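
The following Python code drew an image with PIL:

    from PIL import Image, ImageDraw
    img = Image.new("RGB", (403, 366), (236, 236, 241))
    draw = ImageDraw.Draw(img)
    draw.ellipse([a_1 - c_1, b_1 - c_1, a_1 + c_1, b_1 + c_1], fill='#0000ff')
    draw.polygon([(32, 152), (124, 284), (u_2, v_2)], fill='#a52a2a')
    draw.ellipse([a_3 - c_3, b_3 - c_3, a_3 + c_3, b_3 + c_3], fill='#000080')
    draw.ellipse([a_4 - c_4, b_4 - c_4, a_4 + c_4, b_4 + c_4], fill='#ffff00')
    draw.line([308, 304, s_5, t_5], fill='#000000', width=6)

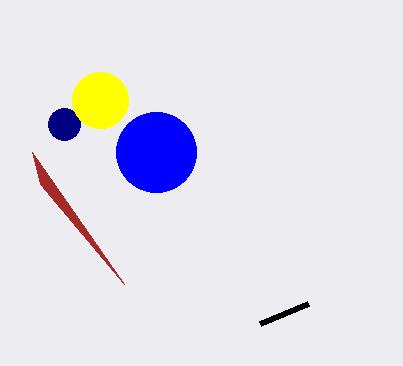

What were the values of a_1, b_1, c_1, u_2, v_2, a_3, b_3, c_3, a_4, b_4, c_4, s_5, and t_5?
a_1 = 156
b_1 = 152
c_1 = 40
u_2 = 40
v_2 = 184
a_3 = 64
b_3 = 124
c_3 = 16
a_4 = 100
b_4 = 100
c_4 = 28
s_5 = 260
t_5 = 324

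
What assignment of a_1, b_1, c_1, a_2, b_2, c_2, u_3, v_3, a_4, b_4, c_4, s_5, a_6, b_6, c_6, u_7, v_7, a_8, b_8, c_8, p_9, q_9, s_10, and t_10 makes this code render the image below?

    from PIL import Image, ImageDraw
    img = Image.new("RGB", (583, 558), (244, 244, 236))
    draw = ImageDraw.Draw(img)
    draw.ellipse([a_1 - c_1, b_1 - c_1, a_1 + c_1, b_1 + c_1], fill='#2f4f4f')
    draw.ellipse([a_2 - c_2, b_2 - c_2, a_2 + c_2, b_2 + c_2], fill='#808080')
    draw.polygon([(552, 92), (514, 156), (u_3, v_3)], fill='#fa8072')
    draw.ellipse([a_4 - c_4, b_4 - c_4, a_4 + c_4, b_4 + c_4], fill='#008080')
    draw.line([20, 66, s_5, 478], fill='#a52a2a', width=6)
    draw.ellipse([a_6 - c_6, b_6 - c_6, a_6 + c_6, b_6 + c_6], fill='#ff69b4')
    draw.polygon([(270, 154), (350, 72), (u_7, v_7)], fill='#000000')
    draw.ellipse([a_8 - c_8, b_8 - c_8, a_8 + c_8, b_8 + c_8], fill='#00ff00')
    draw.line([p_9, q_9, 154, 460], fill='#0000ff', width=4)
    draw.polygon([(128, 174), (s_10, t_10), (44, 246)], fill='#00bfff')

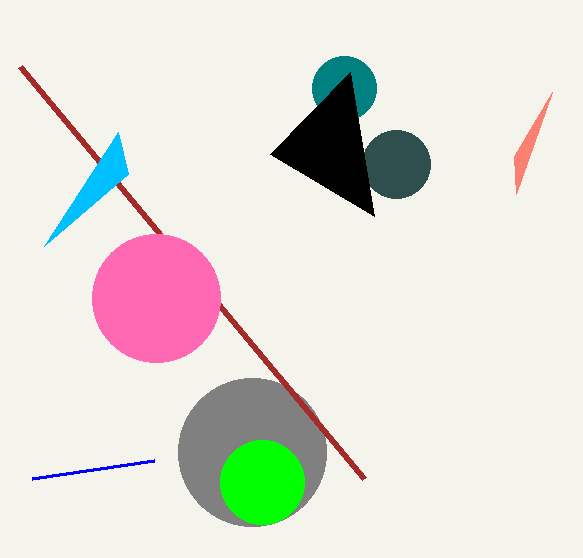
a_1 = 396, b_1 = 164, c_1 = 34, a_2 = 252, b_2 = 452, c_2 = 74, u_3 = 516, v_3 = 194, a_4 = 344, b_4 = 88, c_4 = 32, s_5 = 364, a_6 = 156, b_6 = 298, c_6 = 64, u_7 = 374, v_7 = 216, a_8 = 262, b_8 = 482, c_8 = 42, p_9 = 32, q_9 = 478, s_10 = 118, t_10 = 132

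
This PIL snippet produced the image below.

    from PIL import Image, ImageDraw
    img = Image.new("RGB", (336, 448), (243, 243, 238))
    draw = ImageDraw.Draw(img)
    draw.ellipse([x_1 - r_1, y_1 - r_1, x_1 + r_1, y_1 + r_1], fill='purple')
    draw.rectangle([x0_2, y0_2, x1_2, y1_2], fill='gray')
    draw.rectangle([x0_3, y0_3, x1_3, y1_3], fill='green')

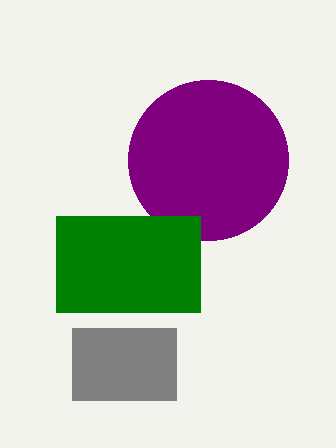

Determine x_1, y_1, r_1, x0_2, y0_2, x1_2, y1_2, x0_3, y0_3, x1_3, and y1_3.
x_1 = 208
y_1 = 160
r_1 = 80
x0_2 = 72
y0_2 = 328
x1_2 = 176
y1_2 = 400
x0_3 = 56
y0_3 = 216
x1_3 = 200
y1_3 = 312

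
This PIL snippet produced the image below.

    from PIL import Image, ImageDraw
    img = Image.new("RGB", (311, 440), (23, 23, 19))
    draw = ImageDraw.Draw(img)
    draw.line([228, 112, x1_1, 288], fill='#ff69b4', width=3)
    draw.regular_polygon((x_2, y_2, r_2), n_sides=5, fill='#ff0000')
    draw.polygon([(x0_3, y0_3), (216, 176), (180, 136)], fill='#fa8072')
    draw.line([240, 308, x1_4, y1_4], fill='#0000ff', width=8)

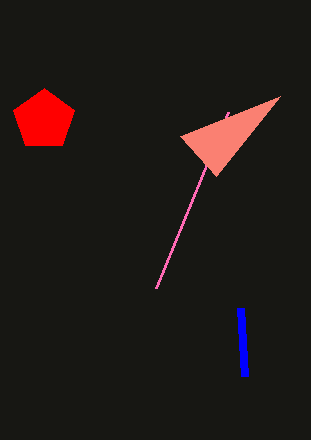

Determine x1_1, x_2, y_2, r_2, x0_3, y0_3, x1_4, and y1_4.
x1_1 = 156; x_2 = 44; y_2 = 120; r_2 = 32; x0_3 = 280; y0_3 = 96; x1_4 = 244; y1_4 = 376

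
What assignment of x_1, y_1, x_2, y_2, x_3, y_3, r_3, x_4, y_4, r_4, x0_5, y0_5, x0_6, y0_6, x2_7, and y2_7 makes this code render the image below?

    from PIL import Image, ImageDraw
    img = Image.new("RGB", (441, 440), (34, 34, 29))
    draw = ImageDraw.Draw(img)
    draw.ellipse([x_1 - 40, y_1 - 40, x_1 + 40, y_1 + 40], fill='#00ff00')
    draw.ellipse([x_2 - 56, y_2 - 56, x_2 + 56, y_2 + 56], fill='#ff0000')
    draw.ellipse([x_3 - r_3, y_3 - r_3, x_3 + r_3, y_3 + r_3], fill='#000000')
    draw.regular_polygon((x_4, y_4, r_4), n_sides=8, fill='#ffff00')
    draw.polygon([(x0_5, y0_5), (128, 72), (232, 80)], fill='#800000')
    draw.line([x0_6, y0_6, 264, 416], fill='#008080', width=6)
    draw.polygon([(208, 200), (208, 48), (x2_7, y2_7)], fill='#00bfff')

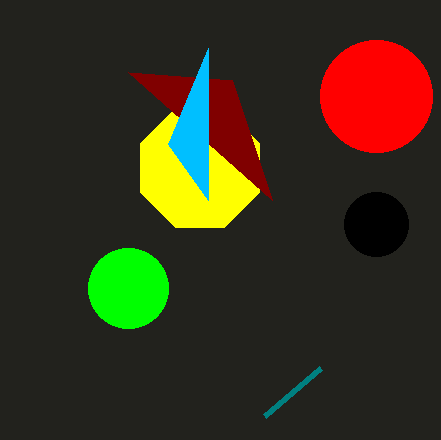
x_1 = 128, y_1 = 288, x_2 = 376, y_2 = 96, x_3 = 376, y_3 = 224, r_3 = 32, x_4 = 200, y_4 = 168, r_4 = 64, x0_5 = 272, y0_5 = 200, x0_6 = 320, y0_6 = 368, x2_7 = 168, y2_7 = 144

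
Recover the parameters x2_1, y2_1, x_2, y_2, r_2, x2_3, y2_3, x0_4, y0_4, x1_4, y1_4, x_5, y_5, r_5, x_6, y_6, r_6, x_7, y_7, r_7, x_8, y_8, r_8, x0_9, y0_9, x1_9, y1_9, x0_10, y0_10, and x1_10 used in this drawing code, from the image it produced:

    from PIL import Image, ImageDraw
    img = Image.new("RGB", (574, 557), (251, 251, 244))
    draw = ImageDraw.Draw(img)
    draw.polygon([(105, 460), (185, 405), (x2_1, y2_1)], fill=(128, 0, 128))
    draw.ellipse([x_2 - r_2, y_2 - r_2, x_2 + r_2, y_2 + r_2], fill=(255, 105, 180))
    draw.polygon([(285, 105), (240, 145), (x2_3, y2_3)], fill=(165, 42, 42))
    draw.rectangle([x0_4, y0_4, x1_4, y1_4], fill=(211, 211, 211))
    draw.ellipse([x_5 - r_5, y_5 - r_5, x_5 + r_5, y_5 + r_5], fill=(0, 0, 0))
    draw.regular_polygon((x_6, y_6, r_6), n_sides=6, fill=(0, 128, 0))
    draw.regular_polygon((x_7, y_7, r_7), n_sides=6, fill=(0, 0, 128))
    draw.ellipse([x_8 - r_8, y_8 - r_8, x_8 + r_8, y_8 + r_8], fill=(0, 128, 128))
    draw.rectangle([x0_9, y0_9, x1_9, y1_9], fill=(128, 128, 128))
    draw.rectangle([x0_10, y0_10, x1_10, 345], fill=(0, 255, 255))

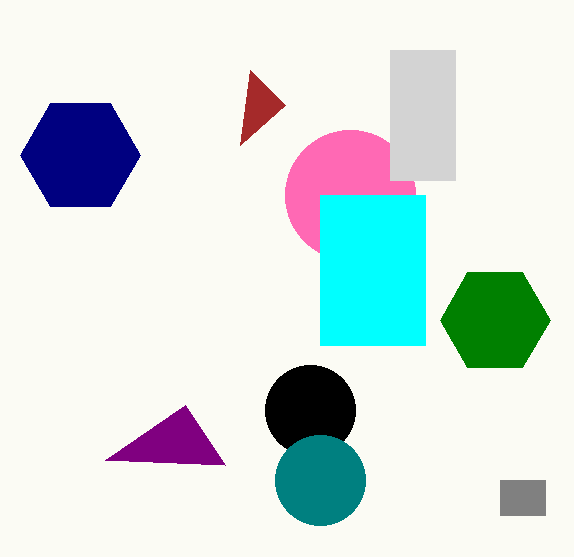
x2_1 = 225; y2_1 = 465; x_2 = 350; y_2 = 195; r_2 = 65; x2_3 = 250; y2_3 = 70; x0_4 = 390; y0_4 = 50; x1_4 = 455; y1_4 = 180; x_5 = 310; y_5 = 410; r_5 = 45; x_6 = 495; y_6 = 320; r_6 = 55; x_7 = 80; y_7 = 155; r_7 = 60; x_8 = 320; y_8 = 480; r_8 = 45; x0_9 = 500; y0_9 = 480; x1_9 = 545; y1_9 = 515; x0_10 = 320; y0_10 = 195; x1_10 = 425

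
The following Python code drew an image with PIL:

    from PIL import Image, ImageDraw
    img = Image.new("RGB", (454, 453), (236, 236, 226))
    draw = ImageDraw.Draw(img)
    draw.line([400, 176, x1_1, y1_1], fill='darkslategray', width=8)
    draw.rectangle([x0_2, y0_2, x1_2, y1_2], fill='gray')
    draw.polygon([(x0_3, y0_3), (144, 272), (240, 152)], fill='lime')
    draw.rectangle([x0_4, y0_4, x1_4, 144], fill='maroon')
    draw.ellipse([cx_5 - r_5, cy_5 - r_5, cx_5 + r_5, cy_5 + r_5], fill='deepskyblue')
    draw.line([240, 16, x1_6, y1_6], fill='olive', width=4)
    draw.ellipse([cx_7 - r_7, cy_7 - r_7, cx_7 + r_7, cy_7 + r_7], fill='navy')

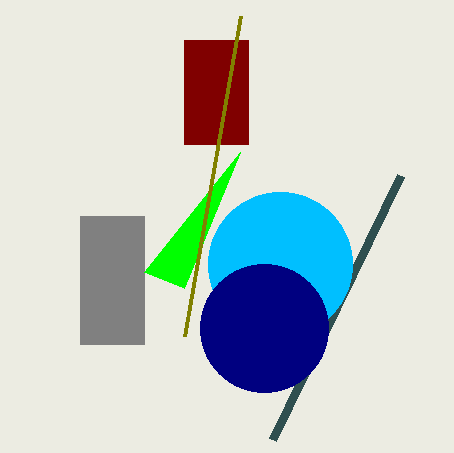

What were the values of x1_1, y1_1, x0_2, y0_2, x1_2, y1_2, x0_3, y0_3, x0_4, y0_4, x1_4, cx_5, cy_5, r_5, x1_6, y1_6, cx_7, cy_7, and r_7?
x1_1 = 272; y1_1 = 440; x0_2 = 80; y0_2 = 216; x1_2 = 144; y1_2 = 344; x0_3 = 184; y0_3 = 288; x0_4 = 184; y0_4 = 40; x1_4 = 248; cx_5 = 280; cy_5 = 264; r_5 = 72; x1_6 = 184; y1_6 = 336; cx_7 = 264; cy_7 = 328; r_7 = 64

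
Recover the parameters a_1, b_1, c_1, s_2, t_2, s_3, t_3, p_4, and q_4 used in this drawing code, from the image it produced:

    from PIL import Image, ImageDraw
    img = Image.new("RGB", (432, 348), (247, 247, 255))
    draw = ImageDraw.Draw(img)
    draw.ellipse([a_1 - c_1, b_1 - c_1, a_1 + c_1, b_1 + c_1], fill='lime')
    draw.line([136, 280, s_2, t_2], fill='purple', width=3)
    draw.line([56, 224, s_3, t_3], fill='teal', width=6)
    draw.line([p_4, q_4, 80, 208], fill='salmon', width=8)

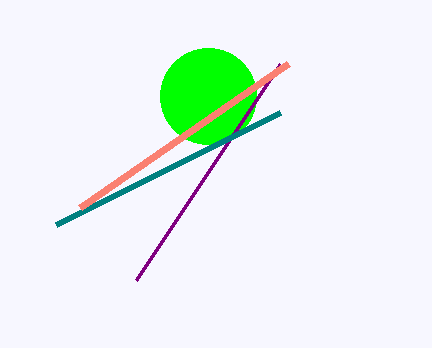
a_1 = 208; b_1 = 96; c_1 = 48; s_2 = 280; t_2 = 64; s_3 = 280; t_3 = 112; p_4 = 288; q_4 = 64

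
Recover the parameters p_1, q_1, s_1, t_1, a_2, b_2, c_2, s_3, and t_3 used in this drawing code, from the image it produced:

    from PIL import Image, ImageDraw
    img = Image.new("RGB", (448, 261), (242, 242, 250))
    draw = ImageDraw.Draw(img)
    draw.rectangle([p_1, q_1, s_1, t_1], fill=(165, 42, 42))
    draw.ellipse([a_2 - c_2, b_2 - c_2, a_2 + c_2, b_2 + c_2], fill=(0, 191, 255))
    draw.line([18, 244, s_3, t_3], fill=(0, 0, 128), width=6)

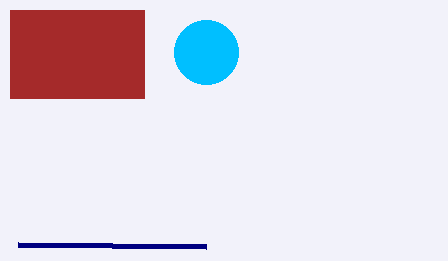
p_1 = 10, q_1 = 10, s_1 = 144, t_1 = 98, a_2 = 206, b_2 = 52, c_2 = 32, s_3 = 206, t_3 = 246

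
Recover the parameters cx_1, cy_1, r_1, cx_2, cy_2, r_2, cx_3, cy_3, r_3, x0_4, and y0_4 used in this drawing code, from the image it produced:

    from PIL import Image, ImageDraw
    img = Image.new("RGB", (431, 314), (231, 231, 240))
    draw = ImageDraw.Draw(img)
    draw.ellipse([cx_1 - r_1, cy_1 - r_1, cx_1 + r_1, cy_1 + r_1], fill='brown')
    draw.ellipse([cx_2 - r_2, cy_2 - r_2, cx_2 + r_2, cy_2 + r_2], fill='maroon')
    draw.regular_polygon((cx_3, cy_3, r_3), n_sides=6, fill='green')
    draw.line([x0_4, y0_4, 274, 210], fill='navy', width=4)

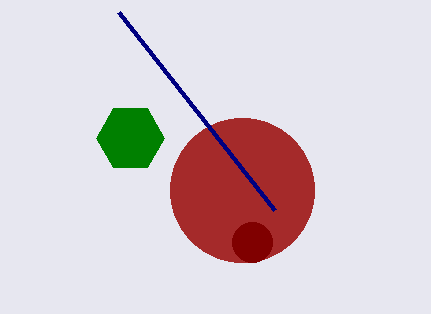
cx_1 = 242; cy_1 = 190; r_1 = 72; cx_2 = 252; cy_2 = 242; r_2 = 20; cx_3 = 130; cy_3 = 138; r_3 = 34; x0_4 = 118; y0_4 = 12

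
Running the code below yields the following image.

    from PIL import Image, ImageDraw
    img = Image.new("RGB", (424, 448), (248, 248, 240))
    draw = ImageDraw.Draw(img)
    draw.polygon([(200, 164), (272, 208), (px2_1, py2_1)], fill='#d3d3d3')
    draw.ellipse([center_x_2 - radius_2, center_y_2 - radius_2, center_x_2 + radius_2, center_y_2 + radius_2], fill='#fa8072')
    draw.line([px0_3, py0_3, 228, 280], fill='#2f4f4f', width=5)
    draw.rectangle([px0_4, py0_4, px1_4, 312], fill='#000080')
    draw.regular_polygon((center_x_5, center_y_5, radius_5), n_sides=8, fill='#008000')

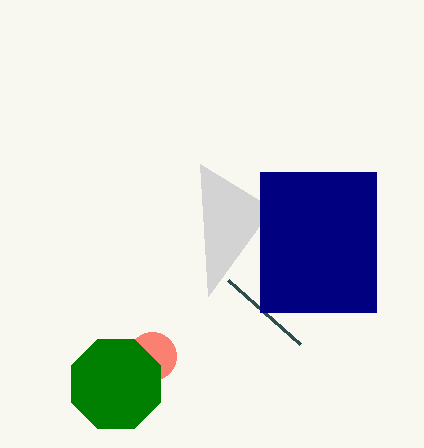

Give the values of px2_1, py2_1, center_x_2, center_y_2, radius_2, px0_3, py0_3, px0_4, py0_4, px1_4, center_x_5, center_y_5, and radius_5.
px2_1 = 208
py2_1 = 296
center_x_2 = 152
center_y_2 = 356
radius_2 = 24
px0_3 = 300
py0_3 = 344
px0_4 = 260
py0_4 = 172
px1_4 = 376
center_x_5 = 116
center_y_5 = 384
radius_5 = 48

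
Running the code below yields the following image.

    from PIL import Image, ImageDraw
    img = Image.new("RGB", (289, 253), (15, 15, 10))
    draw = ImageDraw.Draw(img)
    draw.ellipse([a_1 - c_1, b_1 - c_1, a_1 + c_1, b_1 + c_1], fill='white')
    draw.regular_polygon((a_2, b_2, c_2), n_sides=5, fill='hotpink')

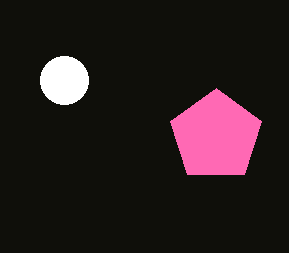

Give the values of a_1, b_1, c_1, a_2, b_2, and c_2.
a_1 = 64, b_1 = 80, c_1 = 24, a_2 = 216, b_2 = 136, c_2 = 48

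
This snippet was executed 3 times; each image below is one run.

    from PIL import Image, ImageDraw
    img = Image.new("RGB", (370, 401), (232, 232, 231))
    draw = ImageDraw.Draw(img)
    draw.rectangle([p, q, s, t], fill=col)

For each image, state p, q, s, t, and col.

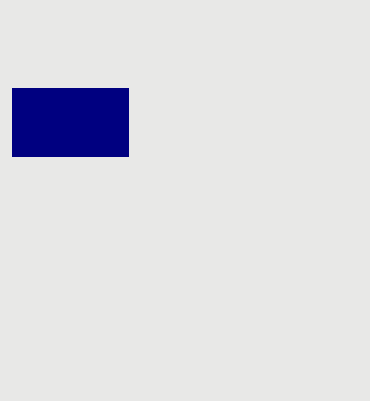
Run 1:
p = 12; q = 88; s = 128; t = 156; col = 'navy'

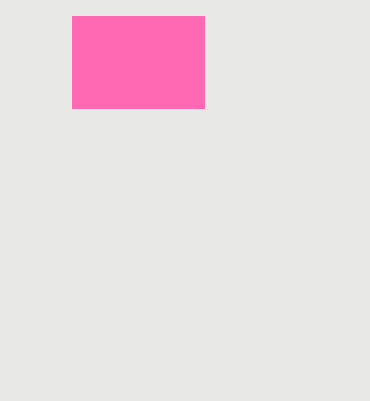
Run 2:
p = 72
q = 16
s = 204
t = 108
col = 'hotpink'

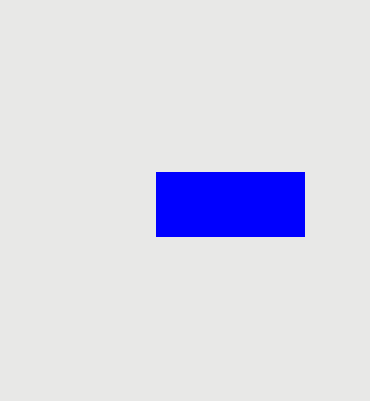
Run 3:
p = 156, q = 172, s = 304, t = 236, col = 'blue'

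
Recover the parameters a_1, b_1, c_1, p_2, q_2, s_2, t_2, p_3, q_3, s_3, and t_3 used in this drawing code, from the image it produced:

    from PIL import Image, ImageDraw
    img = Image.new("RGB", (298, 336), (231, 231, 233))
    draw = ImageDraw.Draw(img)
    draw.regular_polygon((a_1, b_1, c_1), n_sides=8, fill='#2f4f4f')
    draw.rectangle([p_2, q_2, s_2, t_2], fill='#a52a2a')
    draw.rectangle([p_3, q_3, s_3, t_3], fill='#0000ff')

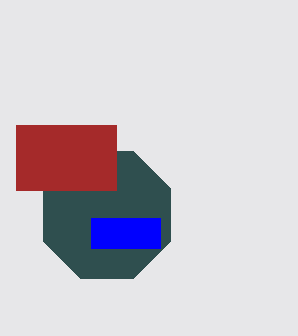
a_1 = 107, b_1 = 215, c_1 = 69, p_2 = 16, q_2 = 125, s_2 = 116, t_2 = 190, p_3 = 91, q_3 = 218, s_3 = 160, t_3 = 248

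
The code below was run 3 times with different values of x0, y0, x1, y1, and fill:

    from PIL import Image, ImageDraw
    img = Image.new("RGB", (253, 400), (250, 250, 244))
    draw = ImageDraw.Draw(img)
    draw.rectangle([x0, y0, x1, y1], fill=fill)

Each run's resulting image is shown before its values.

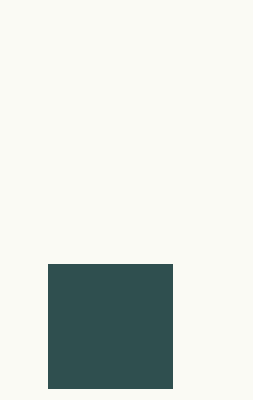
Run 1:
x0 = 48
y0 = 264
x1 = 172
y1 = 388
fill = 'darkslategray'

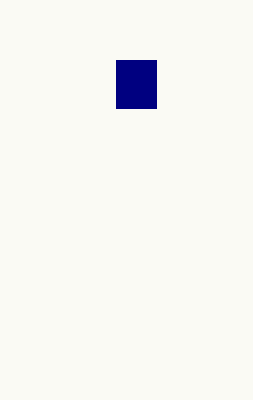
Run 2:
x0 = 116
y0 = 60
x1 = 156
y1 = 108
fill = 'navy'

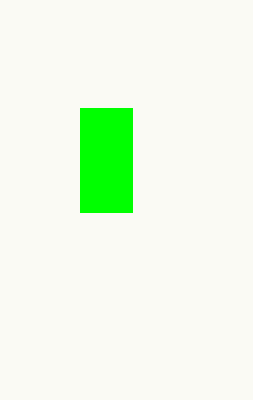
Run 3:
x0 = 80, y0 = 108, x1 = 132, y1 = 212, fill = 'lime'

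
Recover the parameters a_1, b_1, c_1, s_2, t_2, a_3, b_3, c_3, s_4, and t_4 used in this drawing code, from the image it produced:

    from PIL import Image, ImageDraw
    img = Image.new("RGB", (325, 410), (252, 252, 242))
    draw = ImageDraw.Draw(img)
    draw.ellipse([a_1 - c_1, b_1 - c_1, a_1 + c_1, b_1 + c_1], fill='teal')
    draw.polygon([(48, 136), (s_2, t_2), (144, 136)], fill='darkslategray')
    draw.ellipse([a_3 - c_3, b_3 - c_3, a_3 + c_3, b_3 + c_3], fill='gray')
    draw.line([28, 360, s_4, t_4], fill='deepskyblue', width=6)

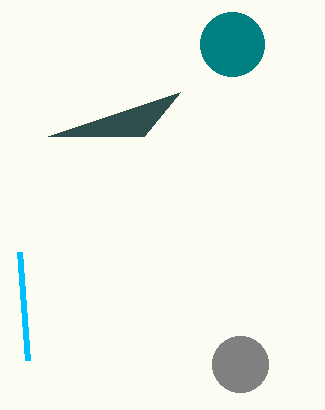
a_1 = 232, b_1 = 44, c_1 = 32, s_2 = 180, t_2 = 92, a_3 = 240, b_3 = 364, c_3 = 28, s_4 = 20, t_4 = 252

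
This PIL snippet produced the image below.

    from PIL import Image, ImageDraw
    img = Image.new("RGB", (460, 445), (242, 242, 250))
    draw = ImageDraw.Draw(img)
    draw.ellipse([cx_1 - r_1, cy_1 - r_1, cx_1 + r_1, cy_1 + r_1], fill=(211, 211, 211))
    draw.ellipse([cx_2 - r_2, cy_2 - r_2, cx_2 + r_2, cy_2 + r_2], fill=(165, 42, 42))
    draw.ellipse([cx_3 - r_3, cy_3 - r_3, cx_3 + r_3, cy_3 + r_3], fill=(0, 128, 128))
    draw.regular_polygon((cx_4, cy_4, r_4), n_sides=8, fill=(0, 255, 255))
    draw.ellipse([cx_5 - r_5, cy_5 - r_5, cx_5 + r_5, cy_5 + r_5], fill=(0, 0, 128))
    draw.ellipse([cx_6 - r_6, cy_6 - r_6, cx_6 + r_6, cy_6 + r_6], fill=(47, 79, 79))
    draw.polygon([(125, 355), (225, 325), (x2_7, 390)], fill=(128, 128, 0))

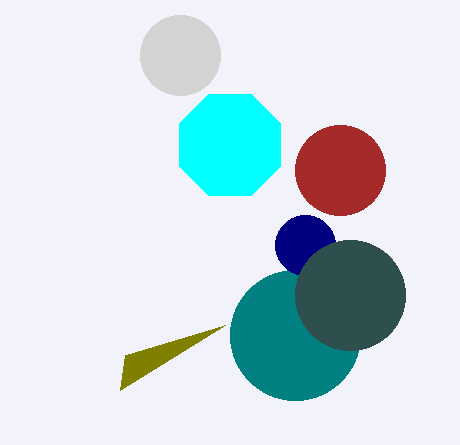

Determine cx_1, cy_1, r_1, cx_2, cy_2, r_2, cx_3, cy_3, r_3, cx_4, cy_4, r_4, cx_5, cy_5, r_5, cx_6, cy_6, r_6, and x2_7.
cx_1 = 180; cy_1 = 55; r_1 = 40; cx_2 = 340; cy_2 = 170; r_2 = 45; cx_3 = 295; cy_3 = 335; r_3 = 65; cx_4 = 230; cy_4 = 145; r_4 = 55; cx_5 = 305; cy_5 = 245; r_5 = 30; cx_6 = 350; cy_6 = 295; r_6 = 55; x2_7 = 120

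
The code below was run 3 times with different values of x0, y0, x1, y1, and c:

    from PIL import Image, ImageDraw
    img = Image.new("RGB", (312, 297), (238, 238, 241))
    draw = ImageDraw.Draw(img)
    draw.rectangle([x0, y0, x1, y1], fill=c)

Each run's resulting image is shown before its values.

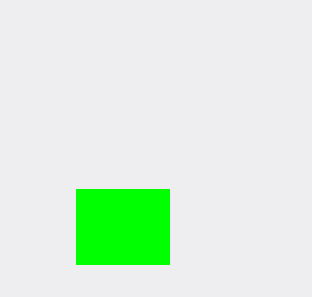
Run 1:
x0 = 76, y0 = 189, x1 = 169, y1 = 264, c = 'lime'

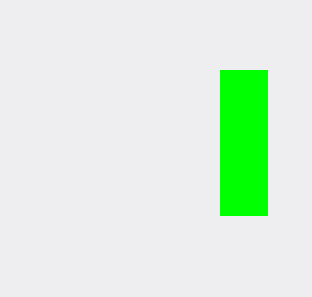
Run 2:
x0 = 220; y0 = 70; x1 = 267; y1 = 215; c = 'lime'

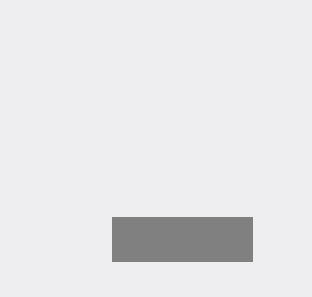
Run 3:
x0 = 112, y0 = 217, x1 = 252, y1 = 261, c = 'gray'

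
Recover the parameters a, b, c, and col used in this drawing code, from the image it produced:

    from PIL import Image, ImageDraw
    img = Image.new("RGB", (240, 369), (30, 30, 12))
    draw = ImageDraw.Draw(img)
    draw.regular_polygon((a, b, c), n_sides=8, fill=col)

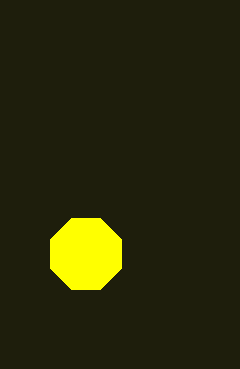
a = 86, b = 254, c = 38, col = 'yellow'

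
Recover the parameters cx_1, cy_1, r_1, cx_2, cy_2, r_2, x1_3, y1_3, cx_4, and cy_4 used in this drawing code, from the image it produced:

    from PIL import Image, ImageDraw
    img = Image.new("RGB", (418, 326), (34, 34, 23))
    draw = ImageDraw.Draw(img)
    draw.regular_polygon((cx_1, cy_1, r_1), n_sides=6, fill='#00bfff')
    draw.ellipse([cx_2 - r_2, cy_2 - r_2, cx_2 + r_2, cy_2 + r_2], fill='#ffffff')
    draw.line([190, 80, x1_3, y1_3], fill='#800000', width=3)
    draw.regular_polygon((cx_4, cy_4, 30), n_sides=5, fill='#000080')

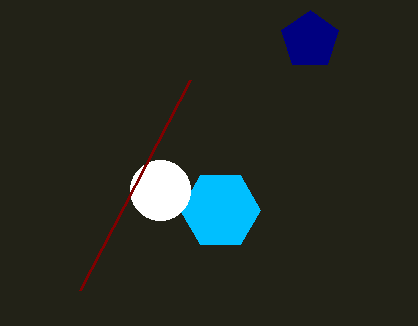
cx_1 = 220; cy_1 = 210; r_1 = 40; cx_2 = 160; cy_2 = 190; r_2 = 30; x1_3 = 80; y1_3 = 290; cx_4 = 310; cy_4 = 40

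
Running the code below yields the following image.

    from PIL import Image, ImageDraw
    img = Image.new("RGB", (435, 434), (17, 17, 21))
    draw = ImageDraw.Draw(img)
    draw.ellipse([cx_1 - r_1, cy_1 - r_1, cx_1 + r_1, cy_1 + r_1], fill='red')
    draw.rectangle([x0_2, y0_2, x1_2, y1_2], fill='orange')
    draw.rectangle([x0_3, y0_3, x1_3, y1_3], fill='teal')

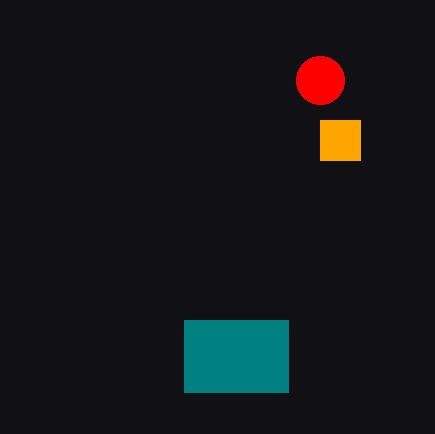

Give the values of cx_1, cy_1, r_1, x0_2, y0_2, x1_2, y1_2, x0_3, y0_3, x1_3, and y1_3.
cx_1 = 320; cy_1 = 80; r_1 = 24; x0_2 = 320; y0_2 = 120; x1_2 = 360; y1_2 = 160; x0_3 = 184; y0_3 = 320; x1_3 = 288; y1_3 = 392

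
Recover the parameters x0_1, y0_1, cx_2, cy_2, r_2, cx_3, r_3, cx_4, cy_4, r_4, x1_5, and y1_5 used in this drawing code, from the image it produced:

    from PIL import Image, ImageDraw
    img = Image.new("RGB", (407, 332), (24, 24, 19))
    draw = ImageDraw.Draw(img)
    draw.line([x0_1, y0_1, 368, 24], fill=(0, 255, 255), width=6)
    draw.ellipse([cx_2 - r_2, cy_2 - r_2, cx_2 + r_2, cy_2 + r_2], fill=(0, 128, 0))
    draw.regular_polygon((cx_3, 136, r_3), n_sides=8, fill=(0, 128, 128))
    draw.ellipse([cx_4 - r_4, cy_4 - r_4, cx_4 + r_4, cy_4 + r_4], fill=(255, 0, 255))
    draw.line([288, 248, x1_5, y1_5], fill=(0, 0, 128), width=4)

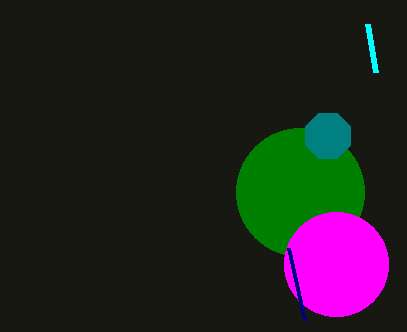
x0_1 = 376, y0_1 = 72, cx_2 = 300, cy_2 = 192, r_2 = 64, cx_3 = 328, r_3 = 24, cx_4 = 336, cy_4 = 264, r_4 = 52, x1_5 = 304, y1_5 = 320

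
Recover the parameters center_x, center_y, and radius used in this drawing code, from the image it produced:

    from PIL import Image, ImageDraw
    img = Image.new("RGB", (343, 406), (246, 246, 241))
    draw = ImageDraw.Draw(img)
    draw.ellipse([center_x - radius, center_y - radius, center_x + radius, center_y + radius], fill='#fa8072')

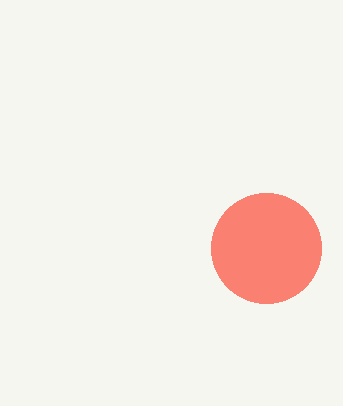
center_x = 266
center_y = 248
radius = 55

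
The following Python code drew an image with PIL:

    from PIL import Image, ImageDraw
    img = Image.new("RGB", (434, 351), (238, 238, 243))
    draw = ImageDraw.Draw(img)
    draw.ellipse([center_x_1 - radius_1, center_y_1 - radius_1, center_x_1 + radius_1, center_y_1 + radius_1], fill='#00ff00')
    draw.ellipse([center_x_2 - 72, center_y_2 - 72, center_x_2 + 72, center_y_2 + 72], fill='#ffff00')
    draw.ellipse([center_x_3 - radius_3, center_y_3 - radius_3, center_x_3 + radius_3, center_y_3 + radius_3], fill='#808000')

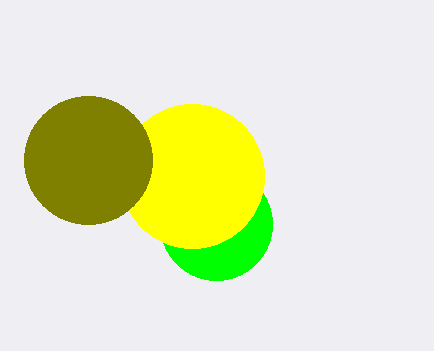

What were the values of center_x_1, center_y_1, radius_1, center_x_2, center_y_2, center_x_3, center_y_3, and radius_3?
center_x_1 = 216; center_y_1 = 224; radius_1 = 56; center_x_2 = 192; center_y_2 = 176; center_x_3 = 88; center_y_3 = 160; radius_3 = 64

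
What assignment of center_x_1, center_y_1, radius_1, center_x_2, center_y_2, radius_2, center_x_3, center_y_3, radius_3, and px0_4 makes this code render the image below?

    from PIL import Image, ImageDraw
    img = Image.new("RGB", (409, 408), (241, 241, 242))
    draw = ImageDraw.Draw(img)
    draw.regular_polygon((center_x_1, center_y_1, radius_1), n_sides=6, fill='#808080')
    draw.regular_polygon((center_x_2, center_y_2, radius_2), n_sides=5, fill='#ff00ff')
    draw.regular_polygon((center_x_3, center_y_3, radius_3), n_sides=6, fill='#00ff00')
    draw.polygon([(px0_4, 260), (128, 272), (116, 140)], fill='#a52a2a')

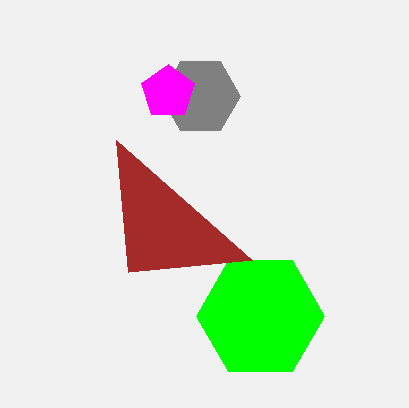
center_x_1 = 200
center_y_1 = 96
radius_1 = 40
center_x_2 = 168
center_y_2 = 92
radius_2 = 28
center_x_3 = 260
center_y_3 = 316
radius_3 = 64
px0_4 = 252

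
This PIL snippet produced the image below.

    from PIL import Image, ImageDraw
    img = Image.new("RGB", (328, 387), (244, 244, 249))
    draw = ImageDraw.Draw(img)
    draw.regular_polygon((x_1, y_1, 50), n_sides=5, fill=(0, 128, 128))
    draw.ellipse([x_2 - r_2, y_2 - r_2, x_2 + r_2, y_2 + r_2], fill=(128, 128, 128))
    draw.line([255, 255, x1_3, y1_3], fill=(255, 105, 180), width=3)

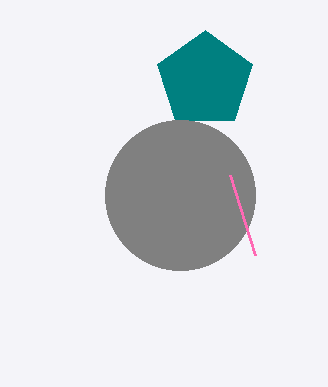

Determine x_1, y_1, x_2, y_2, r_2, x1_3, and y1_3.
x_1 = 205, y_1 = 80, x_2 = 180, y_2 = 195, r_2 = 75, x1_3 = 230, y1_3 = 175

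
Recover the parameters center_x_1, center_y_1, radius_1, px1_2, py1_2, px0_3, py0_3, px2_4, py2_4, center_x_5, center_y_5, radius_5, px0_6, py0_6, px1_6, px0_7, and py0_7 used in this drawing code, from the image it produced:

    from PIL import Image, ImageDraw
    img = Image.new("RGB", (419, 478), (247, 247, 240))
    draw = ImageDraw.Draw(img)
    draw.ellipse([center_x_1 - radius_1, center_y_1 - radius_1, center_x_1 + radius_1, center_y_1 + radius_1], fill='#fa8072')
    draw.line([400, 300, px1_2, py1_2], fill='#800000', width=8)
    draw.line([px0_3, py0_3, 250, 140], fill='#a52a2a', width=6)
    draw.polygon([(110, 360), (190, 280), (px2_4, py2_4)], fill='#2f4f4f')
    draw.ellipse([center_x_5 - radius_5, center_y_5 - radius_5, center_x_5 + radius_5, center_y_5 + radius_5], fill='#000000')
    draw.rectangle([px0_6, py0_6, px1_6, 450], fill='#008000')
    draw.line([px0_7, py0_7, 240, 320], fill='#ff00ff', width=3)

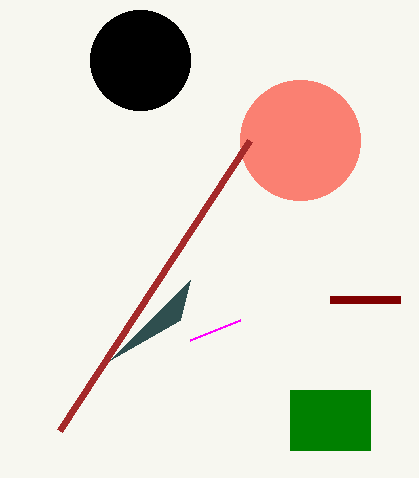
center_x_1 = 300, center_y_1 = 140, radius_1 = 60, px1_2 = 330, py1_2 = 300, px0_3 = 60, py0_3 = 430, px2_4 = 180, py2_4 = 320, center_x_5 = 140, center_y_5 = 60, radius_5 = 50, px0_6 = 290, py0_6 = 390, px1_6 = 370, px0_7 = 190, py0_7 = 340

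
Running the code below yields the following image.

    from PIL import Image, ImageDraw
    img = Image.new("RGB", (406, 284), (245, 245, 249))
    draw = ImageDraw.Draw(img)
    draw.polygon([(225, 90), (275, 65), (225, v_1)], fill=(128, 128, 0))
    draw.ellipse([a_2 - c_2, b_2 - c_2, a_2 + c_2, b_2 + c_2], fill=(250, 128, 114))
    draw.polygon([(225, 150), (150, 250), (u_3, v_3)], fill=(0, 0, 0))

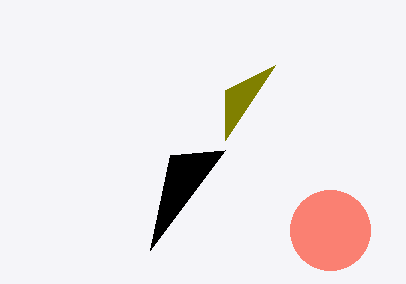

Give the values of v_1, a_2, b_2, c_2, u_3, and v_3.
v_1 = 140
a_2 = 330
b_2 = 230
c_2 = 40
u_3 = 170
v_3 = 155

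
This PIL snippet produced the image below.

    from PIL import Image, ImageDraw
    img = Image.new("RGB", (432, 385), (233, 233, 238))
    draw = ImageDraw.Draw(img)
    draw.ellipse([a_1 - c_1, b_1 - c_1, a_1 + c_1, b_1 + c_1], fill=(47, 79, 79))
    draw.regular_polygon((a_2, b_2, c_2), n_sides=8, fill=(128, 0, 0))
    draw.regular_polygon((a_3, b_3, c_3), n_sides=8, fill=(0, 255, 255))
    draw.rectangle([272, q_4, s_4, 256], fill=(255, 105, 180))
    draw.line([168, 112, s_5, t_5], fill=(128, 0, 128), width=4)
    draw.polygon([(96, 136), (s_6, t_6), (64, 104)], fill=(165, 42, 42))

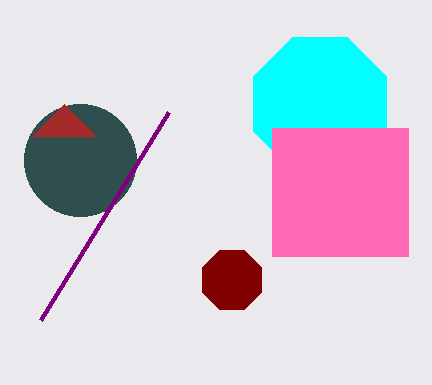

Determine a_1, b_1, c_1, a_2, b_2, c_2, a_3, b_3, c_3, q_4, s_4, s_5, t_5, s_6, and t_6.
a_1 = 80
b_1 = 160
c_1 = 56
a_2 = 232
b_2 = 280
c_2 = 32
a_3 = 320
b_3 = 104
c_3 = 72
q_4 = 128
s_4 = 408
s_5 = 40
t_5 = 320
s_6 = 32
t_6 = 136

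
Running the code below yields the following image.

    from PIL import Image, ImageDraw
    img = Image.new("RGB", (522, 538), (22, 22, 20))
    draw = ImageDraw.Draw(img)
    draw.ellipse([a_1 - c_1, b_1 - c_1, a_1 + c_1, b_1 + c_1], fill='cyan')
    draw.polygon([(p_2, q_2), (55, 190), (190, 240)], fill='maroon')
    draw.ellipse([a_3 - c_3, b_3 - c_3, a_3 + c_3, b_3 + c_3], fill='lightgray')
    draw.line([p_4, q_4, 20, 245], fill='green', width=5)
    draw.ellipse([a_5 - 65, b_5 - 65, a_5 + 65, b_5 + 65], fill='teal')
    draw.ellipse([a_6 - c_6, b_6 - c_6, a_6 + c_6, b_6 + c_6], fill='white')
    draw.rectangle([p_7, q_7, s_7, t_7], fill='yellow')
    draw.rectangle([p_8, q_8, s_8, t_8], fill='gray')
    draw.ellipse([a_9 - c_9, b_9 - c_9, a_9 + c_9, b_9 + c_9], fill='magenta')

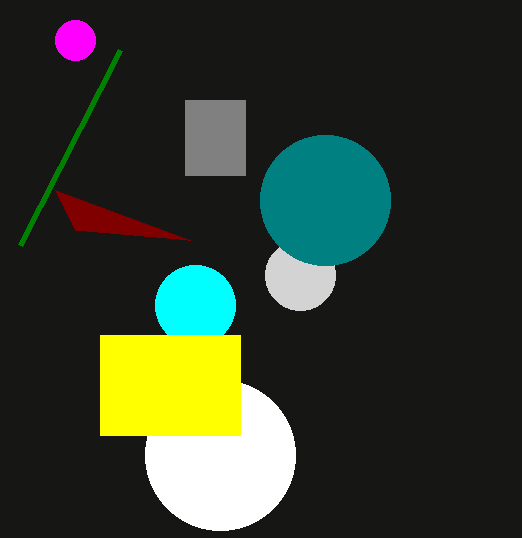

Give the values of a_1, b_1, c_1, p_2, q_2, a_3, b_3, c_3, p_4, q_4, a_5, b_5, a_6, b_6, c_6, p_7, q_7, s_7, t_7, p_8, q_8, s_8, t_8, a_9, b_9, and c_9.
a_1 = 195, b_1 = 305, c_1 = 40, p_2 = 75, q_2 = 230, a_3 = 300, b_3 = 275, c_3 = 35, p_4 = 120, q_4 = 50, a_5 = 325, b_5 = 200, a_6 = 220, b_6 = 455, c_6 = 75, p_7 = 100, q_7 = 335, s_7 = 240, t_7 = 435, p_8 = 185, q_8 = 100, s_8 = 245, t_8 = 175, a_9 = 75, b_9 = 40, c_9 = 20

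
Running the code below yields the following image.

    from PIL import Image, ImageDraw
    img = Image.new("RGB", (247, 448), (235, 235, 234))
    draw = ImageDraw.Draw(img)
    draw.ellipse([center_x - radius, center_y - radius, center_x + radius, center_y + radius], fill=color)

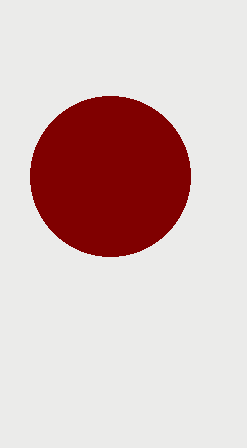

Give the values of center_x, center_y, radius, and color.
center_x = 110
center_y = 176
radius = 80
color = 'maroon'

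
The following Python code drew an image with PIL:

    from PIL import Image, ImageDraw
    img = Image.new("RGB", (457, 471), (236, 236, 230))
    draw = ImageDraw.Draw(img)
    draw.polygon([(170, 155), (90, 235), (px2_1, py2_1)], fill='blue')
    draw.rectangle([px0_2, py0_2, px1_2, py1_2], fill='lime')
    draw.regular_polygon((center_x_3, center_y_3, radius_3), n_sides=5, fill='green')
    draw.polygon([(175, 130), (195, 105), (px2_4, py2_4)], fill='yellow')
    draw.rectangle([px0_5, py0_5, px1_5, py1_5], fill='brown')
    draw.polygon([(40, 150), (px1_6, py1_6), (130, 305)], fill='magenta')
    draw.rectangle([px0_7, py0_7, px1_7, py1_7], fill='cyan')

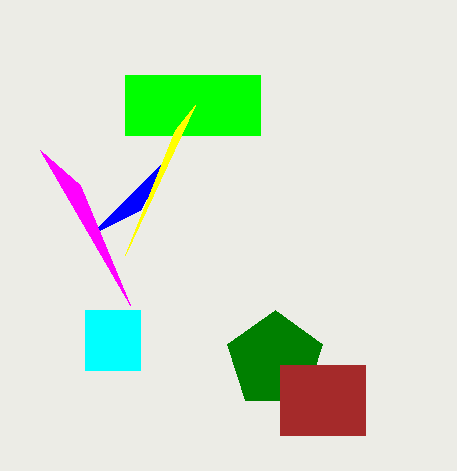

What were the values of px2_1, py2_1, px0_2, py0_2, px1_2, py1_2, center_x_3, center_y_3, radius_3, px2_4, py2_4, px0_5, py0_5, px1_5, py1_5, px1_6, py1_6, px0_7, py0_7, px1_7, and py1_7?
px2_1 = 140; py2_1 = 210; px0_2 = 125; py0_2 = 75; px1_2 = 260; py1_2 = 135; center_x_3 = 275; center_y_3 = 360; radius_3 = 50; px2_4 = 125; py2_4 = 255; px0_5 = 280; py0_5 = 365; px1_5 = 365; py1_5 = 435; px1_6 = 80; py1_6 = 185; px0_7 = 85; py0_7 = 310; px1_7 = 140; py1_7 = 370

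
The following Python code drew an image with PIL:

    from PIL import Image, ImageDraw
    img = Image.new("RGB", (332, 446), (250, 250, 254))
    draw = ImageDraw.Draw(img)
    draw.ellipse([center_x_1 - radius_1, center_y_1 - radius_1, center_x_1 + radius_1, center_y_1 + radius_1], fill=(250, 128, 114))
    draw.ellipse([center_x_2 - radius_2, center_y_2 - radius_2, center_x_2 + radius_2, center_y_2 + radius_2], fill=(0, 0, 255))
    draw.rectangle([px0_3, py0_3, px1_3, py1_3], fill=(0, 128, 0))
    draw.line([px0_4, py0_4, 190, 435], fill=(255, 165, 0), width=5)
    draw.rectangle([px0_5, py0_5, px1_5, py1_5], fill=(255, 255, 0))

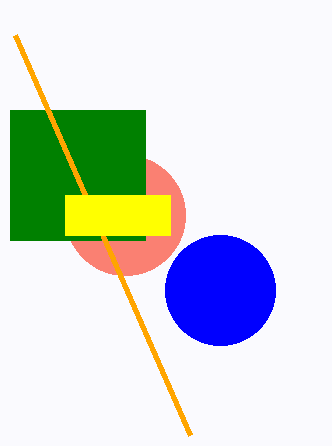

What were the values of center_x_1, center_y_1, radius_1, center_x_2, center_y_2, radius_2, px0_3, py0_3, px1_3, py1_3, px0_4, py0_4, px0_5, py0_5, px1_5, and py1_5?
center_x_1 = 125
center_y_1 = 215
radius_1 = 60
center_x_2 = 220
center_y_2 = 290
radius_2 = 55
px0_3 = 10
py0_3 = 110
px1_3 = 145
py1_3 = 240
px0_4 = 15
py0_4 = 35
px0_5 = 65
py0_5 = 195
px1_5 = 170
py1_5 = 235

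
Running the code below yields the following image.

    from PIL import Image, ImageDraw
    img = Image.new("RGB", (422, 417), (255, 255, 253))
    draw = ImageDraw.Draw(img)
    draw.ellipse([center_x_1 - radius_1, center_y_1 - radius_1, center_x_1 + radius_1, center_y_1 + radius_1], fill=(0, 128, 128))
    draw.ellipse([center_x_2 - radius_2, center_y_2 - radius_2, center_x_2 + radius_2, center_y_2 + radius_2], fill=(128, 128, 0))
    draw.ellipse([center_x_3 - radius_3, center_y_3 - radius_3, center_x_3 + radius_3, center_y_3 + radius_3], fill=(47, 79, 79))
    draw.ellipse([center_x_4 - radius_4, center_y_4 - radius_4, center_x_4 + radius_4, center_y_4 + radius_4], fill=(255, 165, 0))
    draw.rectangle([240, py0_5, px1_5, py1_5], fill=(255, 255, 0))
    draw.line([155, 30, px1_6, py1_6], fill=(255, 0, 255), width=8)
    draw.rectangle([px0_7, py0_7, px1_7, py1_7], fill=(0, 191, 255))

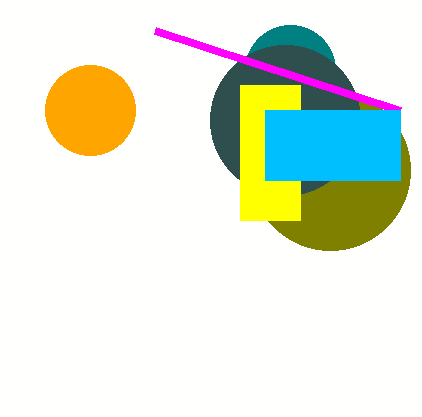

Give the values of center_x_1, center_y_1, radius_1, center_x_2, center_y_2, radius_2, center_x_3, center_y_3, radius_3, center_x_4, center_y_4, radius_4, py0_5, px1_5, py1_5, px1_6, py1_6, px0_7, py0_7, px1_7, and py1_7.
center_x_1 = 290, center_y_1 = 70, radius_1 = 45, center_x_2 = 330, center_y_2 = 170, radius_2 = 80, center_x_3 = 285, center_y_3 = 120, radius_3 = 75, center_x_4 = 90, center_y_4 = 110, radius_4 = 45, py0_5 = 85, px1_5 = 300, py1_5 = 220, px1_6 = 400, py1_6 = 110, px0_7 = 265, py0_7 = 110, px1_7 = 400, py1_7 = 180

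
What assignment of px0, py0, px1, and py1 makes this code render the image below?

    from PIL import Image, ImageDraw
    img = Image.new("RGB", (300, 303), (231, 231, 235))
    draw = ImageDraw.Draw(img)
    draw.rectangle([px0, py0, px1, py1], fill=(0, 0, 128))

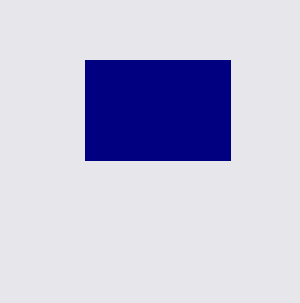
px0 = 85; py0 = 60; px1 = 230; py1 = 160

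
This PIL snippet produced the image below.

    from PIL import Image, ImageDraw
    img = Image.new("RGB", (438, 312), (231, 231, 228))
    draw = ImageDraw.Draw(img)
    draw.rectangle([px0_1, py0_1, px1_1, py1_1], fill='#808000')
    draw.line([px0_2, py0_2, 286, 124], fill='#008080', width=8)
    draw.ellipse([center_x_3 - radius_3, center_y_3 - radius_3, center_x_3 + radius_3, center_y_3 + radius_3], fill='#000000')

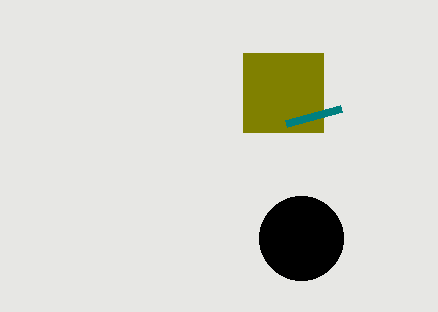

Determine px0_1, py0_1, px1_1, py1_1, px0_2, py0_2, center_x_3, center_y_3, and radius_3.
px0_1 = 243; py0_1 = 53; px1_1 = 323; py1_1 = 132; px0_2 = 341; py0_2 = 109; center_x_3 = 301; center_y_3 = 238; radius_3 = 42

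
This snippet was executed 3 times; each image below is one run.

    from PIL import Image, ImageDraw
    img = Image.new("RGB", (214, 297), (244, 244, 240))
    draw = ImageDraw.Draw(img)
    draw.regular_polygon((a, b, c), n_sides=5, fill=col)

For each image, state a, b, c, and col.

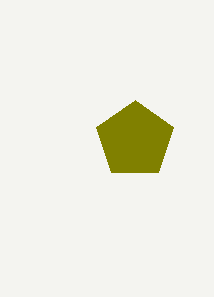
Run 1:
a = 135, b = 140, c = 40, col = 'olive'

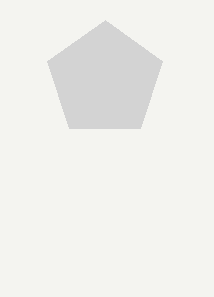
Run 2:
a = 105; b = 80; c = 60; col = 'lightgray'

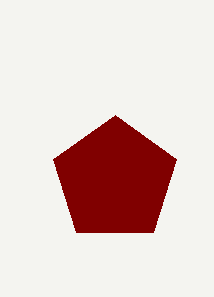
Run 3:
a = 115, b = 180, c = 65, col = 'maroon'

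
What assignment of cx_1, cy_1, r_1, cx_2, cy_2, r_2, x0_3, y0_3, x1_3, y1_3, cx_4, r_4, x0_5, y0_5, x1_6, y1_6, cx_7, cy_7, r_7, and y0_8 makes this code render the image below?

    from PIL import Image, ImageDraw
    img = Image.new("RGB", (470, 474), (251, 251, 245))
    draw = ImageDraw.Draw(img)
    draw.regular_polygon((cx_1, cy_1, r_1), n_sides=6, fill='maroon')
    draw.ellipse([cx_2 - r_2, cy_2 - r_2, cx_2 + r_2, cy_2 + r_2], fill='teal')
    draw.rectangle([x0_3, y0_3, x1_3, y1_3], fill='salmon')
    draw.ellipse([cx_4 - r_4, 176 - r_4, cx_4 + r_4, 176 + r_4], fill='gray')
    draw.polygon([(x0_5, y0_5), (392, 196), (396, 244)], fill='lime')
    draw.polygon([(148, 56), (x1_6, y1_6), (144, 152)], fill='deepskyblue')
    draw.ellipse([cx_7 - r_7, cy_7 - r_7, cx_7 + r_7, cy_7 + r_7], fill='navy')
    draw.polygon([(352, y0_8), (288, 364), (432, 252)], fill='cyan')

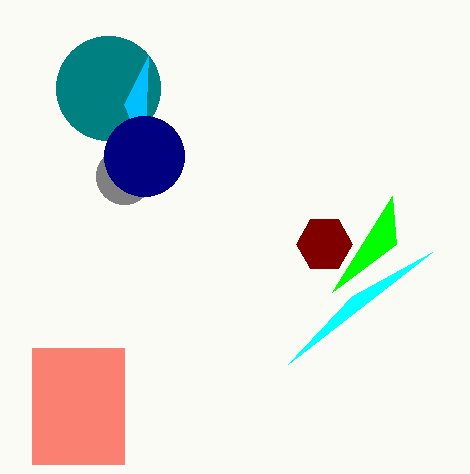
cx_1 = 324
cy_1 = 244
r_1 = 28
cx_2 = 108
cy_2 = 88
r_2 = 52
x0_3 = 32
y0_3 = 348
x1_3 = 124
y1_3 = 464
cx_4 = 124
r_4 = 28
x0_5 = 332
y0_5 = 292
x1_6 = 124
y1_6 = 104
cx_7 = 144
cy_7 = 156
r_7 = 40
y0_8 = 296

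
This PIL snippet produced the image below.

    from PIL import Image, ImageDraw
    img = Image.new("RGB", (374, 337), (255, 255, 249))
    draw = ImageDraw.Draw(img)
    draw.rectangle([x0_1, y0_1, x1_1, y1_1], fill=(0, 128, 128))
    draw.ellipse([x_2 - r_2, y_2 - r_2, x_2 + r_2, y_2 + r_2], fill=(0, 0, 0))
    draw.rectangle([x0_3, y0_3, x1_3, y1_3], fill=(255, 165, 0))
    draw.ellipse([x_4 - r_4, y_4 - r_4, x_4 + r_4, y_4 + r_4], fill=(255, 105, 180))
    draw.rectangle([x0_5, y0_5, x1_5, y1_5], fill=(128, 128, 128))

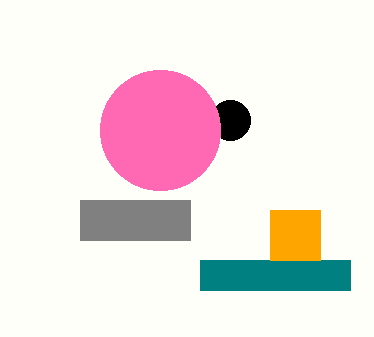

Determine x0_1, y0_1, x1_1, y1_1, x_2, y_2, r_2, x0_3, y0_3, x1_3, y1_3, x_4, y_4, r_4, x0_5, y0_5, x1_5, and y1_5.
x0_1 = 200, y0_1 = 260, x1_1 = 350, y1_1 = 290, x_2 = 230, y_2 = 120, r_2 = 20, x0_3 = 270, y0_3 = 210, x1_3 = 320, y1_3 = 260, x_4 = 160, y_4 = 130, r_4 = 60, x0_5 = 80, y0_5 = 200, x1_5 = 190, y1_5 = 240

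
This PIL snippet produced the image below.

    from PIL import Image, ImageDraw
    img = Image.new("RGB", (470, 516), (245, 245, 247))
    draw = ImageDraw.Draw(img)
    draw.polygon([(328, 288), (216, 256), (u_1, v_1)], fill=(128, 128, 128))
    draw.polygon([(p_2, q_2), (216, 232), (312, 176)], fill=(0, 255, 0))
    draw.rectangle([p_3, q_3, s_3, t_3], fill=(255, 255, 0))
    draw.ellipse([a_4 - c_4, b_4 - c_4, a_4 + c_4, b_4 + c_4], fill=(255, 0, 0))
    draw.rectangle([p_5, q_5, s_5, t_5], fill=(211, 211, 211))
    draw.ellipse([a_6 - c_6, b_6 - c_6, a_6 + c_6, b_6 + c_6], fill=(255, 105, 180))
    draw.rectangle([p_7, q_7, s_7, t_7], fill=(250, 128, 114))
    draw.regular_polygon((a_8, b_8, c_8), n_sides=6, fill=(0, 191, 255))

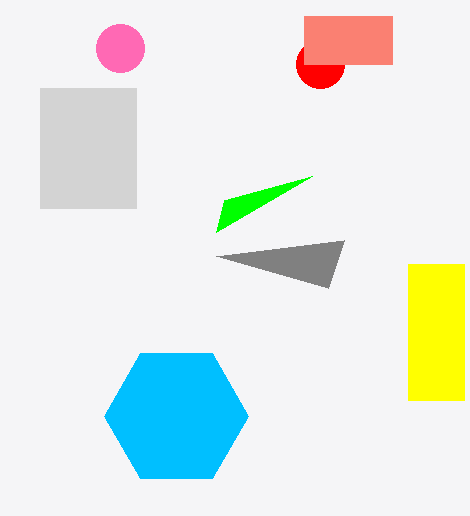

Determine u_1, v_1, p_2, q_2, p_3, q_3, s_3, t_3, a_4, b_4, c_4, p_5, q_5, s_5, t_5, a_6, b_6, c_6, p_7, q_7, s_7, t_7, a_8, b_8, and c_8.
u_1 = 344; v_1 = 240; p_2 = 224; q_2 = 200; p_3 = 408; q_3 = 264; s_3 = 464; t_3 = 400; a_4 = 320; b_4 = 64; c_4 = 24; p_5 = 40; q_5 = 88; s_5 = 136; t_5 = 208; a_6 = 120; b_6 = 48; c_6 = 24; p_7 = 304; q_7 = 16; s_7 = 392; t_7 = 64; a_8 = 176; b_8 = 416; c_8 = 72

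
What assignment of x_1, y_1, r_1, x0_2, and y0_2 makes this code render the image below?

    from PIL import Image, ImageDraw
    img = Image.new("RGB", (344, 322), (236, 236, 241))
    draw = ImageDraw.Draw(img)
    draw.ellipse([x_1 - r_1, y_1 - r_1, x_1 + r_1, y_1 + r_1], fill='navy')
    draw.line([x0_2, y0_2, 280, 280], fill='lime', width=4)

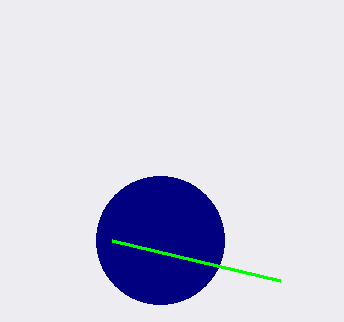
x_1 = 160, y_1 = 240, r_1 = 64, x0_2 = 112, y0_2 = 240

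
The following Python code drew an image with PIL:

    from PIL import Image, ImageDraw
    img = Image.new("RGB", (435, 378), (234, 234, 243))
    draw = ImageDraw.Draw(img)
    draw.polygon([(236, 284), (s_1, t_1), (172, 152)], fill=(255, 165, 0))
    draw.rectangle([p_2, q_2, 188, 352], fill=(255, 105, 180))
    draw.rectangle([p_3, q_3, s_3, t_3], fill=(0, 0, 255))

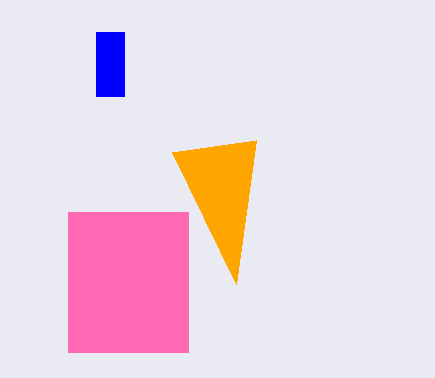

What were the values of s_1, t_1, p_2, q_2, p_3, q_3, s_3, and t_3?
s_1 = 256
t_1 = 140
p_2 = 68
q_2 = 212
p_3 = 96
q_3 = 32
s_3 = 124
t_3 = 96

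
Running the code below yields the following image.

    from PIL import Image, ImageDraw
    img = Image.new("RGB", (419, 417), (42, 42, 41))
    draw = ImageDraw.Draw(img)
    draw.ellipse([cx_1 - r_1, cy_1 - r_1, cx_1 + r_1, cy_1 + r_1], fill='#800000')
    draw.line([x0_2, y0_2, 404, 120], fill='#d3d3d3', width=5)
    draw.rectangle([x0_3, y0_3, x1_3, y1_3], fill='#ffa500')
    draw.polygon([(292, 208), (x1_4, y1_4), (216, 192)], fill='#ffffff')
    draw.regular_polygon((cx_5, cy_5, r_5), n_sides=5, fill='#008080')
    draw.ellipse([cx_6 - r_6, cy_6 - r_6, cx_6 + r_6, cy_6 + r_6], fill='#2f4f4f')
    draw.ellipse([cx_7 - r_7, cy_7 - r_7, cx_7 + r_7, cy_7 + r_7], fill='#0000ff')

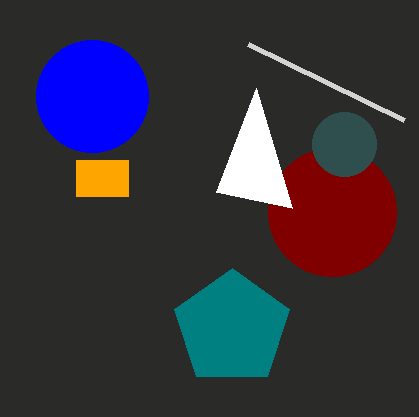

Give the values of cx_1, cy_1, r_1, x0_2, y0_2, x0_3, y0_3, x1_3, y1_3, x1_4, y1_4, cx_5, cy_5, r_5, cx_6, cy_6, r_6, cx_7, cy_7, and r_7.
cx_1 = 332
cy_1 = 212
r_1 = 64
x0_2 = 248
y0_2 = 44
x0_3 = 76
y0_3 = 160
x1_3 = 128
y1_3 = 196
x1_4 = 256
y1_4 = 88
cx_5 = 232
cy_5 = 328
r_5 = 60
cx_6 = 344
cy_6 = 144
r_6 = 32
cx_7 = 92
cy_7 = 96
r_7 = 56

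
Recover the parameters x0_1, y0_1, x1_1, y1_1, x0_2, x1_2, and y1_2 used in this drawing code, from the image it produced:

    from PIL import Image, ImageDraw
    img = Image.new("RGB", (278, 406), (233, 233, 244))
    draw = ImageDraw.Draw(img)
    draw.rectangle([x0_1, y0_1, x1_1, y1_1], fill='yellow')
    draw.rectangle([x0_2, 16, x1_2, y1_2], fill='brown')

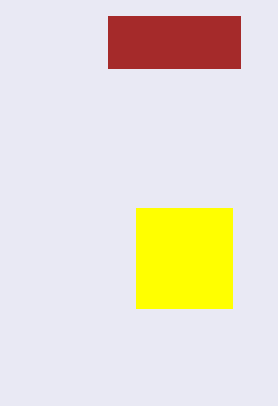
x0_1 = 136
y0_1 = 208
x1_1 = 232
y1_1 = 308
x0_2 = 108
x1_2 = 240
y1_2 = 68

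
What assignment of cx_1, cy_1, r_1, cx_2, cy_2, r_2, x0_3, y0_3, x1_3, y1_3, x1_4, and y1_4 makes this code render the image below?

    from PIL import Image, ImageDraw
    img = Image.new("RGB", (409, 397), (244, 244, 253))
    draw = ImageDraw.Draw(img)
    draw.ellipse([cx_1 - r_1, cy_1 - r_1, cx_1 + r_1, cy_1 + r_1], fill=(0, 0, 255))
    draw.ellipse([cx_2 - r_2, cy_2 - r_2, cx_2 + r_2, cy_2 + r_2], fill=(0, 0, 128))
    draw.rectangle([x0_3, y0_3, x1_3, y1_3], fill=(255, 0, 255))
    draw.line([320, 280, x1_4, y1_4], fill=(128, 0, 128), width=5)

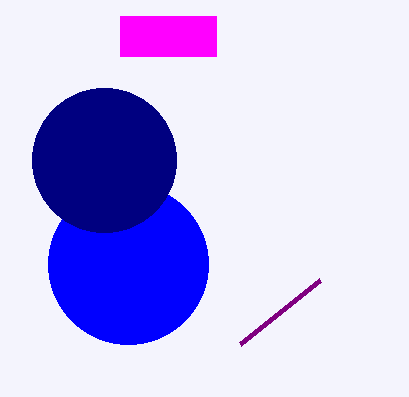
cx_1 = 128; cy_1 = 264; r_1 = 80; cx_2 = 104; cy_2 = 160; r_2 = 72; x0_3 = 120; y0_3 = 16; x1_3 = 216; y1_3 = 56; x1_4 = 240; y1_4 = 344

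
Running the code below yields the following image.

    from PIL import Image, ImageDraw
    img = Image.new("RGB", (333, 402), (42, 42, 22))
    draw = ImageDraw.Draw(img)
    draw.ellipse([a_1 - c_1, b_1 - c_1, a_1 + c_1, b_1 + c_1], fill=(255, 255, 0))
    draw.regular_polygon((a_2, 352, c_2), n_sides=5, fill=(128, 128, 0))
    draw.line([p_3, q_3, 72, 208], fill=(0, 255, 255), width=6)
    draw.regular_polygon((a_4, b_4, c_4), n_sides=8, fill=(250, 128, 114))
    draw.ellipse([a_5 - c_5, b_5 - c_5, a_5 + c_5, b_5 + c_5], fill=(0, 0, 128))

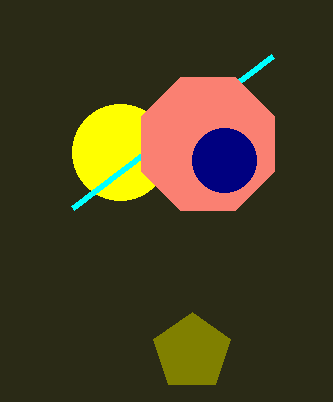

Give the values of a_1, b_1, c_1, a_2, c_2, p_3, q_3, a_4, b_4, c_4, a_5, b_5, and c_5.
a_1 = 120; b_1 = 152; c_1 = 48; a_2 = 192; c_2 = 40; p_3 = 272; q_3 = 56; a_4 = 208; b_4 = 144; c_4 = 72; a_5 = 224; b_5 = 160; c_5 = 32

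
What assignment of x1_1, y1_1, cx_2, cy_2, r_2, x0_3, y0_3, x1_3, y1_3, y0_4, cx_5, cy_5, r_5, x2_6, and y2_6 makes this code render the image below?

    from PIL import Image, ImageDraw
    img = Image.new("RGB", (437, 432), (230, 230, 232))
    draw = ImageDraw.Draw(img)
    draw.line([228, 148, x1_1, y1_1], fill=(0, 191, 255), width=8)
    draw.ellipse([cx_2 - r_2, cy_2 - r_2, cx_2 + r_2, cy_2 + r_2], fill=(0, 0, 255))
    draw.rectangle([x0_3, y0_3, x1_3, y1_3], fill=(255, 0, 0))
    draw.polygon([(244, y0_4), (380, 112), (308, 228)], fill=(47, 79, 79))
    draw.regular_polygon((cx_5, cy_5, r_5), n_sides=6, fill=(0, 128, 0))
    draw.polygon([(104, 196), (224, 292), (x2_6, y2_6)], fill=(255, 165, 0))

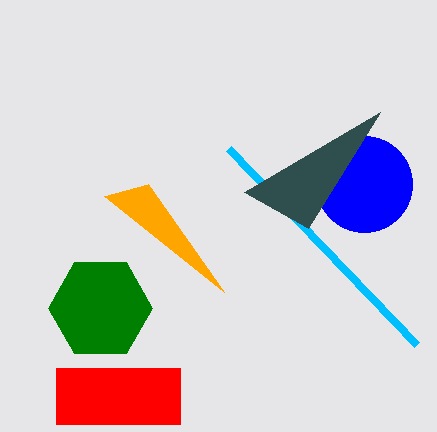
x1_1 = 416, y1_1 = 344, cx_2 = 364, cy_2 = 184, r_2 = 48, x0_3 = 56, y0_3 = 368, x1_3 = 180, y1_3 = 424, y0_4 = 192, cx_5 = 100, cy_5 = 308, r_5 = 52, x2_6 = 148, y2_6 = 184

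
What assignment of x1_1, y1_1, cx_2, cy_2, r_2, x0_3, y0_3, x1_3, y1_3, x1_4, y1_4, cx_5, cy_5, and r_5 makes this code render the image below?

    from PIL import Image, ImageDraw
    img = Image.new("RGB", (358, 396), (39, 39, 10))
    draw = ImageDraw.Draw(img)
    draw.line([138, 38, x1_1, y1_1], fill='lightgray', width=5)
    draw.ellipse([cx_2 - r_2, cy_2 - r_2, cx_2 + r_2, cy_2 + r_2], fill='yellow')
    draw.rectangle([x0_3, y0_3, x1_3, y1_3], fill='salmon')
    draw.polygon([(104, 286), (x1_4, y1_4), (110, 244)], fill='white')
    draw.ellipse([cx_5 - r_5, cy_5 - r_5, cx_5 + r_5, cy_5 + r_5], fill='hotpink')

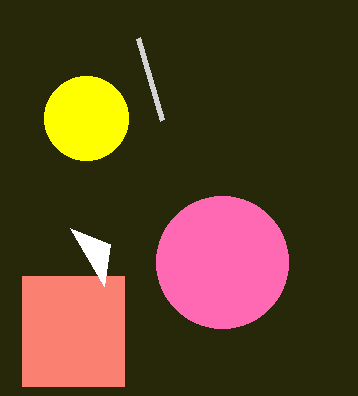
x1_1 = 162
y1_1 = 120
cx_2 = 86
cy_2 = 118
r_2 = 42
x0_3 = 22
y0_3 = 276
x1_3 = 124
y1_3 = 386
x1_4 = 70
y1_4 = 228
cx_5 = 222
cy_5 = 262
r_5 = 66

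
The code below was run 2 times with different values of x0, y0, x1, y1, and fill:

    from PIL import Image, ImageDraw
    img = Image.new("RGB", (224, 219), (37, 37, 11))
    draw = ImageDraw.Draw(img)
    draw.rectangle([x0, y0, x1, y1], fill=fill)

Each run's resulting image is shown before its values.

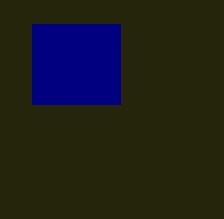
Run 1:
x0 = 32; y0 = 24; x1 = 120; y1 = 104; fill = 'navy'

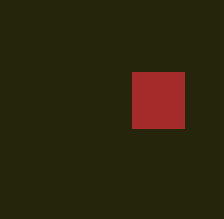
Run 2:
x0 = 132, y0 = 72, x1 = 184, y1 = 128, fill = 'brown'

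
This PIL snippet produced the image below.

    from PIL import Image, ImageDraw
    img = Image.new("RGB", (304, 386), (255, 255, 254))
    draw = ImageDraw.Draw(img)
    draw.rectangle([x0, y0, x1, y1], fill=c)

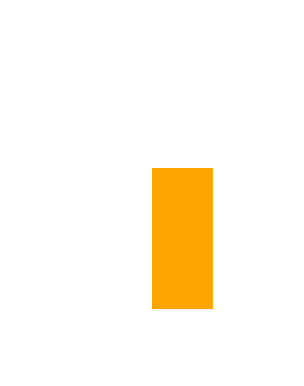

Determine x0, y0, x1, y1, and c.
x0 = 152
y0 = 168
x1 = 212
y1 = 308
c = 'orange'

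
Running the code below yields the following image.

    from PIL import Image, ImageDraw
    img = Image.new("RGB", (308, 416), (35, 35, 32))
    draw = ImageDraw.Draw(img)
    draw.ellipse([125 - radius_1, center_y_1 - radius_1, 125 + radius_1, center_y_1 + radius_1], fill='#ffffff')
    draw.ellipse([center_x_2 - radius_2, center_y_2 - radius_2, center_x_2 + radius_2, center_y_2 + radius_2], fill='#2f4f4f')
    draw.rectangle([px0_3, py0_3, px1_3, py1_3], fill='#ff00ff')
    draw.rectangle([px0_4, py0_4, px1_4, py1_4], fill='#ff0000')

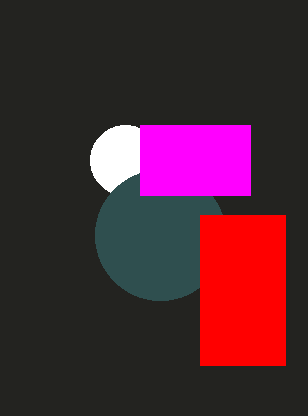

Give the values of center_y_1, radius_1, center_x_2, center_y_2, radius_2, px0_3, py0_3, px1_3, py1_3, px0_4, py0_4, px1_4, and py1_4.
center_y_1 = 160, radius_1 = 35, center_x_2 = 160, center_y_2 = 235, radius_2 = 65, px0_3 = 140, py0_3 = 125, px1_3 = 250, py1_3 = 195, px0_4 = 200, py0_4 = 215, px1_4 = 285, py1_4 = 365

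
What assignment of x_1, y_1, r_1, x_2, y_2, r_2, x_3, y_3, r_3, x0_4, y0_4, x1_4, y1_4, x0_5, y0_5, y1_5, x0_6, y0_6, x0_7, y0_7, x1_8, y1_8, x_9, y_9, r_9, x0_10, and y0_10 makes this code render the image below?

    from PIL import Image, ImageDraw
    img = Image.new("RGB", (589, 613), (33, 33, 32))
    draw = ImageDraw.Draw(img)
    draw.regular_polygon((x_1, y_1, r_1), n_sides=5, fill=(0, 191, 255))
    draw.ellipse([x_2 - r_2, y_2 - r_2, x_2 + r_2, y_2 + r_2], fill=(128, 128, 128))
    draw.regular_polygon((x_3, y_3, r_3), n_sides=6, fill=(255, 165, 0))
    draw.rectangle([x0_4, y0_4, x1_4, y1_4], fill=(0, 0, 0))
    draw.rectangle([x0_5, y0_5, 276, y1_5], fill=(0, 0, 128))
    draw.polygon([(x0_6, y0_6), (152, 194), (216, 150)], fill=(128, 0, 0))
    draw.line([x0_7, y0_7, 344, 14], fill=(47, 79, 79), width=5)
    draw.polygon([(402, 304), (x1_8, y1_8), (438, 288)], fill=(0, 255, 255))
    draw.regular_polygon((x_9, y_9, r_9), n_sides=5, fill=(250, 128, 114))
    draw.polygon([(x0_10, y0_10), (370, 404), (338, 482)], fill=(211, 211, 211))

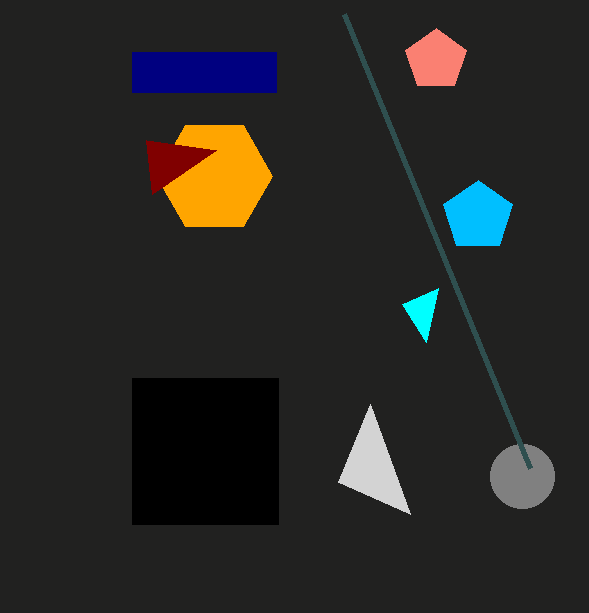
x_1 = 478
y_1 = 216
r_1 = 36
x_2 = 522
y_2 = 476
r_2 = 32
x_3 = 214
y_3 = 176
r_3 = 58
x0_4 = 132
y0_4 = 378
x1_4 = 278
y1_4 = 524
x0_5 = 132
y0_5 = 52
y1_5 = 92
x0_6 = 146
y0_6 = 140
x0_7 = 530
y0_7 = 468
x1_8 = 426
y1_8 = 342
x_9 = 436
y_9 = 60
r_9 = 32
x0_10 = 410
y0_10 = 514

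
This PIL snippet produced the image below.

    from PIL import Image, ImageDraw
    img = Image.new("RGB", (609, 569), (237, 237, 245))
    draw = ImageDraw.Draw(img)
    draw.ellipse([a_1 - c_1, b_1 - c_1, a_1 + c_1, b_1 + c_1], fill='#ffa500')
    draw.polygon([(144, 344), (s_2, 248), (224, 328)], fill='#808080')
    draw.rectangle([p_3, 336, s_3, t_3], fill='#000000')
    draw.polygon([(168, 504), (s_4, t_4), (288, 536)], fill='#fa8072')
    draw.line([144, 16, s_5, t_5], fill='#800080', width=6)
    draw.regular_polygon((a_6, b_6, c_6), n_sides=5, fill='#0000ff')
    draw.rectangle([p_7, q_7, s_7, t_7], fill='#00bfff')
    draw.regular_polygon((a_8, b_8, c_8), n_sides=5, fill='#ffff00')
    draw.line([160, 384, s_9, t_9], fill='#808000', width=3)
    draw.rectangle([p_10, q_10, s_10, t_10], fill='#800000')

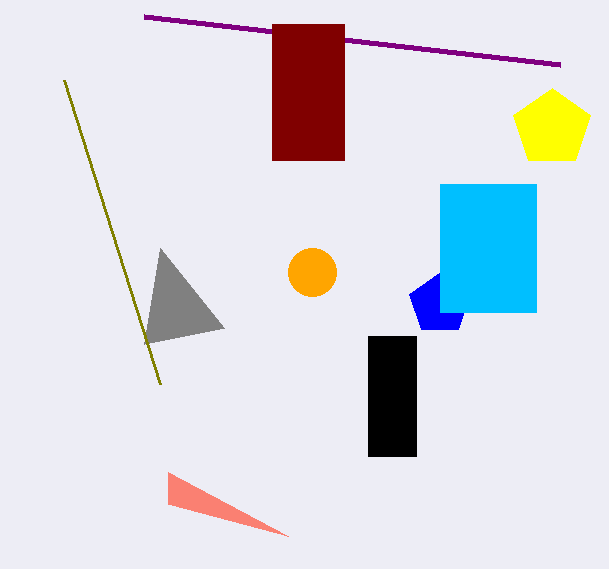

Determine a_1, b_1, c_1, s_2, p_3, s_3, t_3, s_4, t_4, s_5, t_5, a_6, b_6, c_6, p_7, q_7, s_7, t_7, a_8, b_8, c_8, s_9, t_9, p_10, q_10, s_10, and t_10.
a_1 = 312
b_1 = 272
c_1 = 24
s_2 = 160
p_3 = 368
s_3 = 416
t_3 = 456
s_4 = 168
t_4 = 472
s_5 = 560
t_5 = 64
a_6 = 440
b_6 = 304
c_6 = 32
p_7 = 440
q_7 = 184
s_7 = 536
t_7 = 312
a_8 = 552
b_8 = 128
c_8 = 40
s_9 = 64
t_9 = 80
p_10 = 272
q_10 = 24
s_10 = 344
t_10 = 160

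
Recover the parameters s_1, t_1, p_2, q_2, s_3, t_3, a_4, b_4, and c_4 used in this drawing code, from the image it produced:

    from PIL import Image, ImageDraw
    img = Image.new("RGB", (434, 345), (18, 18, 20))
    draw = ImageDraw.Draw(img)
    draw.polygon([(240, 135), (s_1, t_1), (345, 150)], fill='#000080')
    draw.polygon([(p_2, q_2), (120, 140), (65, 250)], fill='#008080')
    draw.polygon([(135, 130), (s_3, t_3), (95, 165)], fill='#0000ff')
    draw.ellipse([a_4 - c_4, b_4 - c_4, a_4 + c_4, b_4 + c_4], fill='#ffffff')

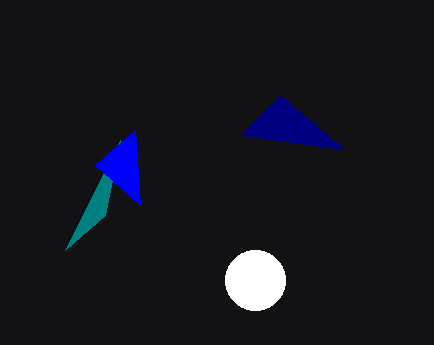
s_1 = 280, t_1 = 95, p_2 = 105, q_2 = 215, s_3 = 140, t_3 = 205, a_4 = 255, b_4 = 280, c_4 = 30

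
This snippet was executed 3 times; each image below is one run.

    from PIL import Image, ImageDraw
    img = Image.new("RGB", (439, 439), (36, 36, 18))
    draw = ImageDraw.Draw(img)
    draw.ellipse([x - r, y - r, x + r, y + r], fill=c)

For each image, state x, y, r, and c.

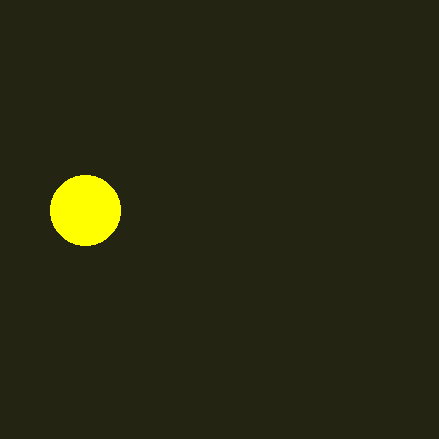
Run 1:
x = 85; y = 210; r = 35; c = 'yellow'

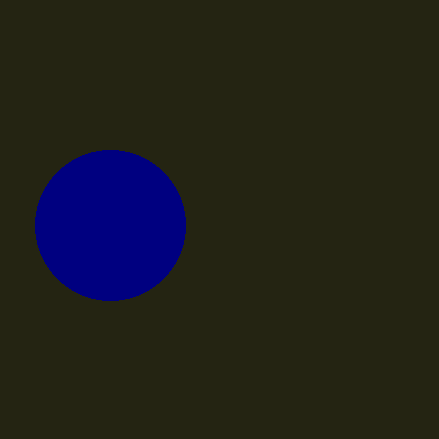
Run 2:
x = 110; y = 225; r = 75; c = 'navy'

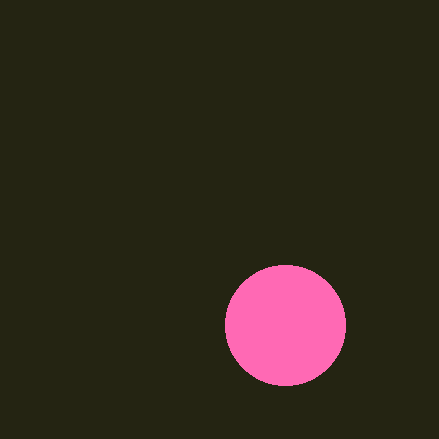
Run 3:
x = 285
y = 325
r = 60
c = 'hotpink'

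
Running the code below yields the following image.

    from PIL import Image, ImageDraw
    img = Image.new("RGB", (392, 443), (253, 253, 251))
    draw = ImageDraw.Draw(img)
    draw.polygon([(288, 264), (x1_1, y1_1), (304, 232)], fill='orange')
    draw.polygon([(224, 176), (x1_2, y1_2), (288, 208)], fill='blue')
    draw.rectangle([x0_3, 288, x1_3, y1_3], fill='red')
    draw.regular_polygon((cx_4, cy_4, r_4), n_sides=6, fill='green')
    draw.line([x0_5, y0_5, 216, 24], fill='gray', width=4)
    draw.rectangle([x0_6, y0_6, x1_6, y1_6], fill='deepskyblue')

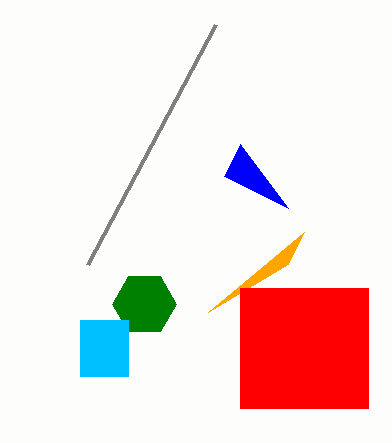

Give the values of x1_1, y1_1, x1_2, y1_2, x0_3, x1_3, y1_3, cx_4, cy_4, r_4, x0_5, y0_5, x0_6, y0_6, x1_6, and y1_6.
x1_1 = 208, y1_1 = 312, x1_2 = 240, y1_2 = 144, x0_3 = 240, x1_3 = 368, y1_3 = 408, cx_4 = 144, cy_4 = 304, r_4 = 32, x0_5 = 88, y0_5 = 264, x0_6 = 80, y0_6 = 320, x1_6 = 128, y1_6 = 376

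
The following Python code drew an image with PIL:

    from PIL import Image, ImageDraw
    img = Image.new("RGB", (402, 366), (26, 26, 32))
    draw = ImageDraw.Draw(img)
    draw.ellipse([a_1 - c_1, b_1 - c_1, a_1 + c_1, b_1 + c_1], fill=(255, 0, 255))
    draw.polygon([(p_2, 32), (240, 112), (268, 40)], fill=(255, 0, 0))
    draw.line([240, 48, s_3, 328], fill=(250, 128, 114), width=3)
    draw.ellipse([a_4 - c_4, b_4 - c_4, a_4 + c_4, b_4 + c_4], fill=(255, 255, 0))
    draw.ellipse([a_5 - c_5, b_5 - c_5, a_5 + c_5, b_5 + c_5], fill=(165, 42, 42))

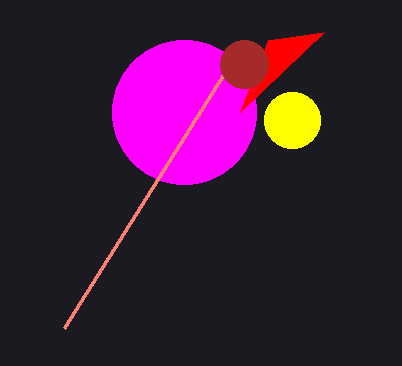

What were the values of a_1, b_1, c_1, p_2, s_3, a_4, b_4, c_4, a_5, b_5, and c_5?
a_1 = 184, b_1 = 112, c_1 = 72, p_2 = 324, s_3 = 64, a_4 = 292, b_4 = 120, c_4 = 28, a_5 = 244, b_5 = 64, c_5 = 24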